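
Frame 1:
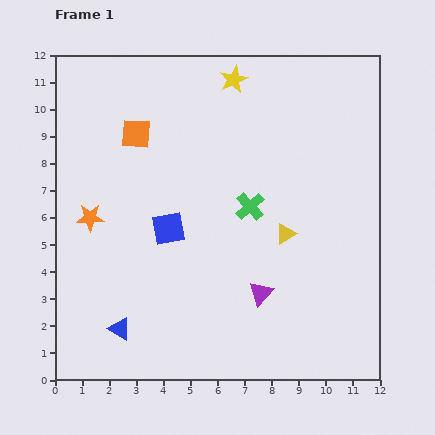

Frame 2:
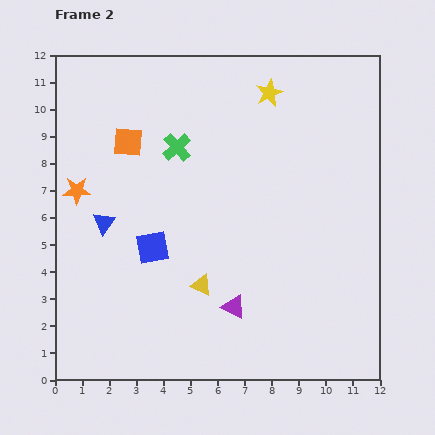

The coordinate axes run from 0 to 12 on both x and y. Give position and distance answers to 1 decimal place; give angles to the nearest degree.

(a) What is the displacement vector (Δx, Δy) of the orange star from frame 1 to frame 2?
(-0.5, 1.0)

The orange star was at (1.3, 6.0) in frame 1 and (0.8, 7.0) in frame 2.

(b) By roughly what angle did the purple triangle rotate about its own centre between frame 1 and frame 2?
44° counter-clockwise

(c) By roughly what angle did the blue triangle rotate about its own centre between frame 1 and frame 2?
36° clockwise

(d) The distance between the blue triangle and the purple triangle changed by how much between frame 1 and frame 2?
+0.3

Distance in frame 1: 5.4. Distance in frame 2: 5.7.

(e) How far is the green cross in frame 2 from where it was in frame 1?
3.5

The green cross moved from (7.2, 6.4) to (4.5, 8.6), a distance of √(2.7² + 2.2²) ≈ 3.5.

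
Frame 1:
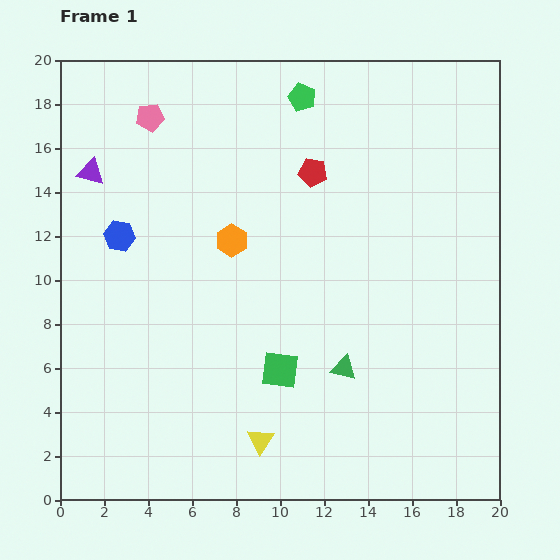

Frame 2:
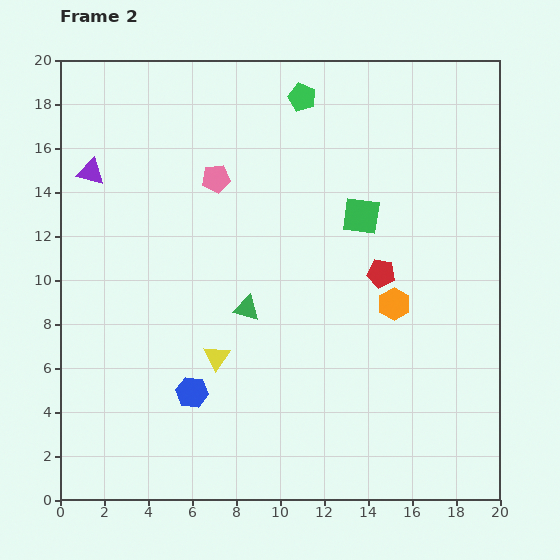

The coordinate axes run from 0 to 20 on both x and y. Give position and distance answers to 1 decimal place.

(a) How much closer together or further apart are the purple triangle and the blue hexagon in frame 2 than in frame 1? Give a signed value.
+7.8

Distance in frame 1: 3.2. Distance in frame 2: 11.0.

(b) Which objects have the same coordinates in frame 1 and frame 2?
the purple triangle, the green pentagon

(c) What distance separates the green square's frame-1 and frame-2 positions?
7.9

The green square moved from (10.0, 5.9) to (13.7, 12.9), a distance of √(3.7² + 7.0²) ≈ 7.9.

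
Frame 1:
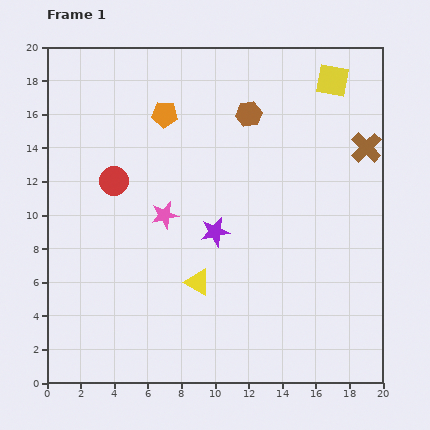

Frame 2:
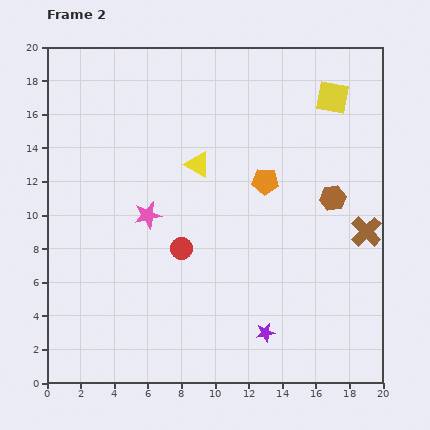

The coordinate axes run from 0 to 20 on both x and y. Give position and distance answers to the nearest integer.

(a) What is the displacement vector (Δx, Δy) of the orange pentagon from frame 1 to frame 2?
(6, -4)

The orange pentagon was at (7, 16) in frame 1 and (13, 12) in frame 2.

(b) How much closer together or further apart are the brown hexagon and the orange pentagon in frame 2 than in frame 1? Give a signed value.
-1

Distance in frame 1: 5. Distance in frame 2: 4.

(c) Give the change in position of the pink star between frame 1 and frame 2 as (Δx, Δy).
(-1, 0)

The pink star was at (7, 10) in frame 1 and (6, 10) in frame 2.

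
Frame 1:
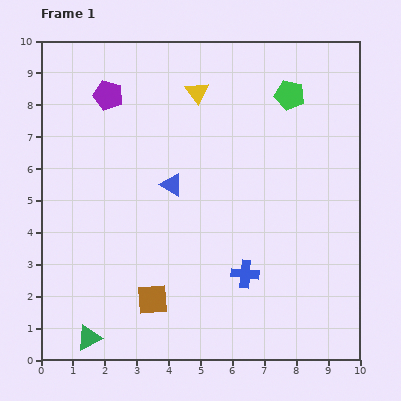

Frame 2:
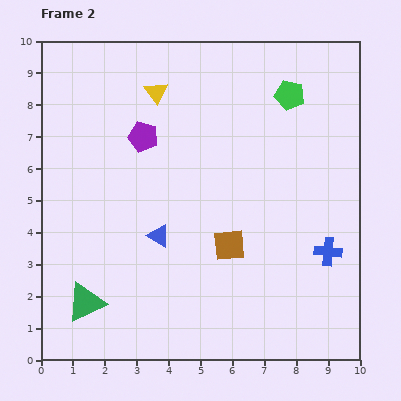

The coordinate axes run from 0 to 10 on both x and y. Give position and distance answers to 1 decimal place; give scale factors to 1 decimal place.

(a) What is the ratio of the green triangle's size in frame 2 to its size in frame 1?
1.5×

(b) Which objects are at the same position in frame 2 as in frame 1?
the green pentagon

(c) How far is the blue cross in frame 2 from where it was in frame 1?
2.7

The blue cross moved from (6.4, 2.7) to (9.0, 3.4), a distance of √(2.6² + 0.7²) ≈ 2.7.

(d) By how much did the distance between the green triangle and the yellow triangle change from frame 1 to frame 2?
-1.4

Distance in frame 1: 8.4. Distance in frame 2: 7.0.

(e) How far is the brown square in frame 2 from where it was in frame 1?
2.9

The brown square moved from (3.5, 1.9) to (5.9, 3.6), a distance of √(2.4² + 1.7²) ≈ 2.9.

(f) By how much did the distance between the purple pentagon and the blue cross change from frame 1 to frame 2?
-0.3

Distance in frame 1: 7.1. Distance in frame 2: 6.8.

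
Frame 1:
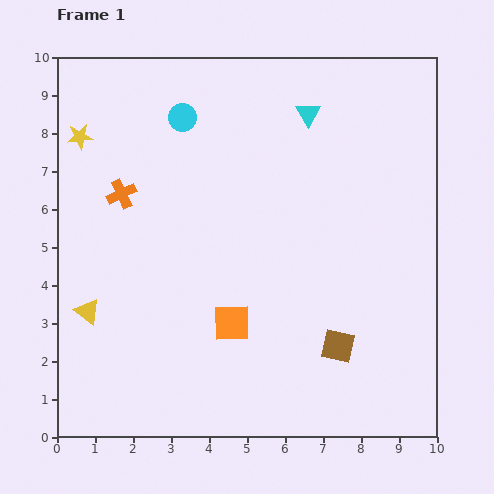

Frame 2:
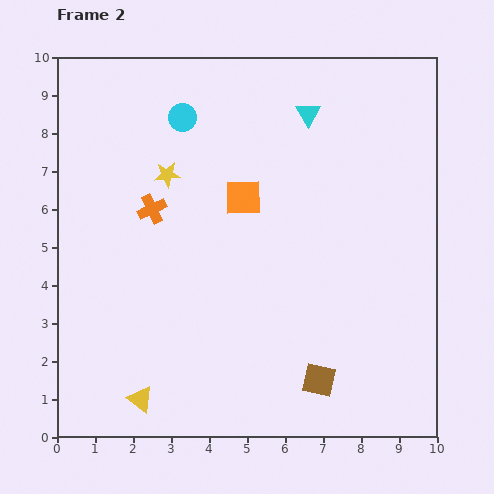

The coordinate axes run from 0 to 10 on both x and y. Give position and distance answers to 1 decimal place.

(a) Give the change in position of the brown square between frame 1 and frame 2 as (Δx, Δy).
(-0.5, -0.9)

The brown square was at (7.4, 2.4) in frame 1 and (6.9, 1.5) in frame 2.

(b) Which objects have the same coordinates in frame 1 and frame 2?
the cyan circle, the cyan triangle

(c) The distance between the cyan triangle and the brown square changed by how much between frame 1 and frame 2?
+0.8

Distance in frame 1: 6.2. Distance in frame 2: 7.0.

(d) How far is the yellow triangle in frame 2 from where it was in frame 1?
2.7

The yellow triangle moved from (0.8, 3.3) to (2.2, 1.0), a distance of √(1.4² + 2.3²) ≈ 2.7.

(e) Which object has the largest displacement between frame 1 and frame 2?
the orange square

(moved 3.3; next 2.7)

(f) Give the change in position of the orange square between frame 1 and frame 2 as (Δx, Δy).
(0.3, 3.3)

The orange square was at (4.6, 3.0) in frame 1 and (4.9, 6.3) in frame 2.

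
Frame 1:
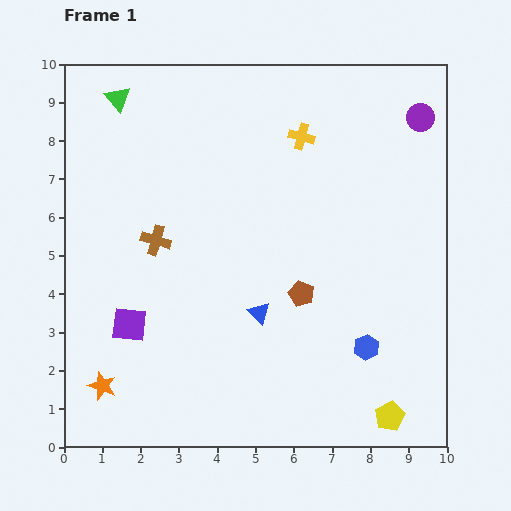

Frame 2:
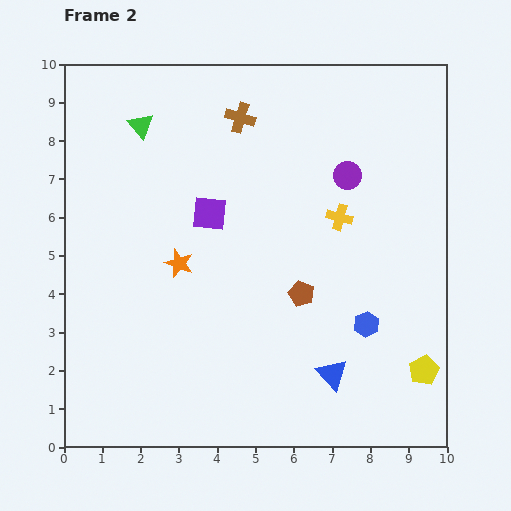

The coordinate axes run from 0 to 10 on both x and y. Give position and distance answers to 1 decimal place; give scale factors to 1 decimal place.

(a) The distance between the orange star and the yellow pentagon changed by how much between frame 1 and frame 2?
-0.5

Distance in frame 1: 7.5. Distance in frame 2: 7.0.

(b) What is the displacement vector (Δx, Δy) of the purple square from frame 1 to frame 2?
(2.1, 2.9)

The purple square was at (1.7, 3.2) in frame 1 and (3.8, 6.1) in frame 2.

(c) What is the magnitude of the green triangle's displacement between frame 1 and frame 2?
0.9

The green triangle moved from (1.4, 9.1) to (2.0, 8.4), a distance of √(0.6² + 0.7²) ≈ 0.9.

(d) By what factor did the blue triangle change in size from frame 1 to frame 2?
1.4×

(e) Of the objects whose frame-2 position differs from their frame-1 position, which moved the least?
the blue hexagon

(moved 0.6)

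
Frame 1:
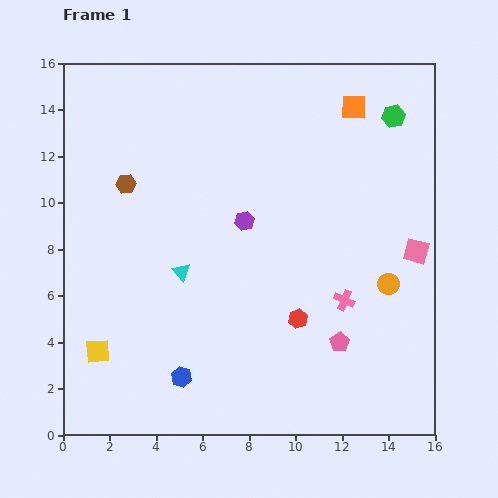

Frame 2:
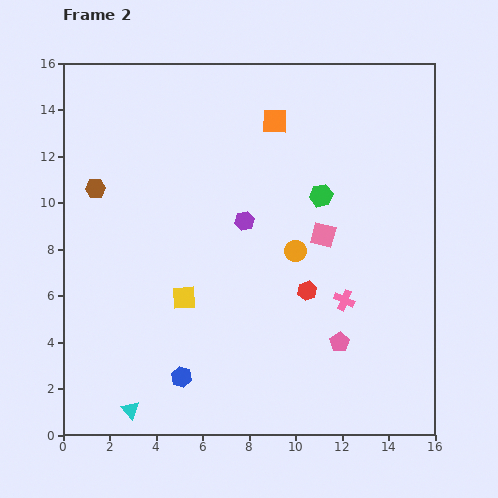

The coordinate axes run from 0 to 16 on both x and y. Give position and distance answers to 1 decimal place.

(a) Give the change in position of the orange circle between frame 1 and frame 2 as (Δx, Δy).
(-4.0, 1.4)

The orange circle was at (14.0, 6.5) in frame 1 and (10.0, 7.9) in frame 2.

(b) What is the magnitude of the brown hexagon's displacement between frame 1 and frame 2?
1.3

The brown hexagon moved from (2.7, 10.8) to (1.4, 10.6), a distance of √(1.3² + 0.2²) ≈ 1.3.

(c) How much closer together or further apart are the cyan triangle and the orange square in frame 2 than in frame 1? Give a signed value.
+3.6

Distance in frame 1: 10.3. Distance in frame 2: 13.9.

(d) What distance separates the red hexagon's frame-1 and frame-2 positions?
1.3

The red hexagon moved from (10.1, 5.0) to (10.5, 6.2), a distance of √(0.4² + 1.2²) ≈ 1.3.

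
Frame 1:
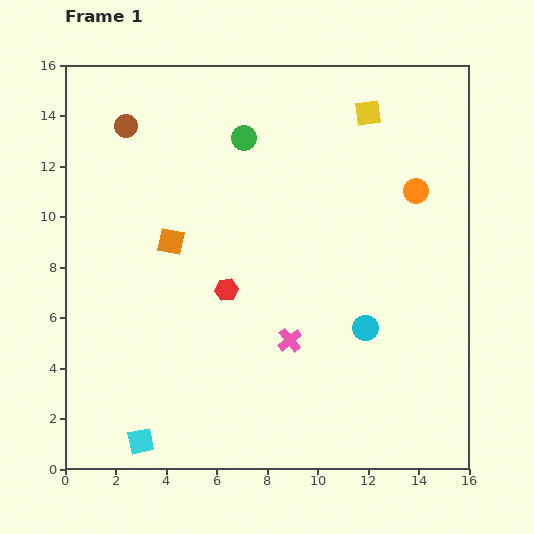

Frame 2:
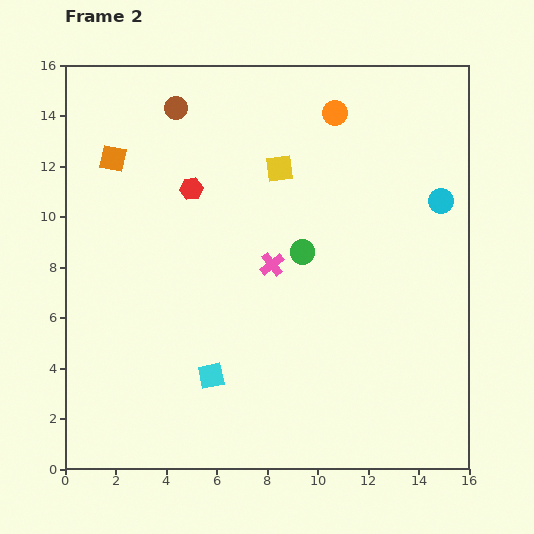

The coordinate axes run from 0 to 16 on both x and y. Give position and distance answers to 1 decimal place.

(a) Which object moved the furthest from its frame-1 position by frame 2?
the cyan circle

(moved 5.8; next 5.1)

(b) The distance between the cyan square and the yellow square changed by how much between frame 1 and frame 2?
-7.2

Distance in frame 1: 15.8. Distance in frame 2: 8.6.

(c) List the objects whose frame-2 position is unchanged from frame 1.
none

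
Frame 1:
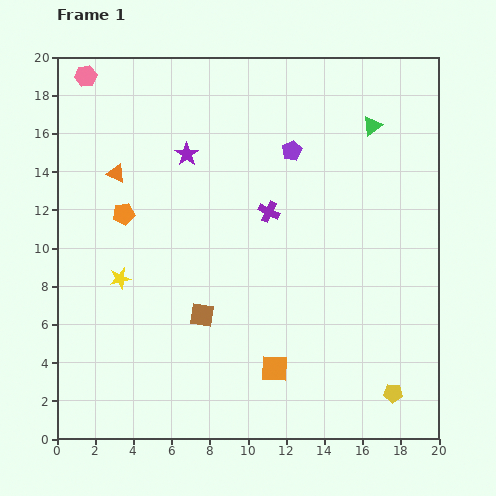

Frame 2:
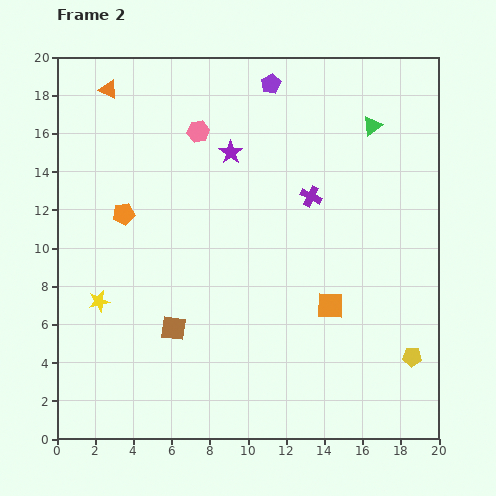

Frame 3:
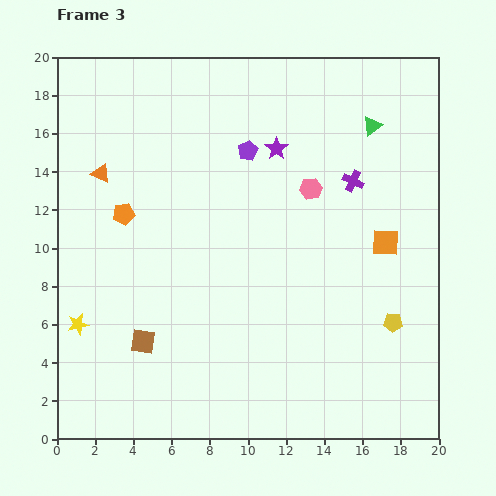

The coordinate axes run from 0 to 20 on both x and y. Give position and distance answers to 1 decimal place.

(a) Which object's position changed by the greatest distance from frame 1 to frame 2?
the pink hexagon

(moved 6.6; next 4.4)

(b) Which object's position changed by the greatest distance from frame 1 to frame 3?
the pink hexagon

(moved 13.2; next 8.8)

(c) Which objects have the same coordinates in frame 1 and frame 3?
the green triangle, the orange pentagon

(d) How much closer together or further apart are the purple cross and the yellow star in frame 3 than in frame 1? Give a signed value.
+7.7

Distance in frame 1: 8.5. Distance in frame 3: 16.2.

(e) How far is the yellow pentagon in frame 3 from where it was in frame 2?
2.1

The yellow pentagon moved from (18.6, 4.3) to (17.6, 6.1), a distance of √(1.0² + 1.8²) ≈ 2.1.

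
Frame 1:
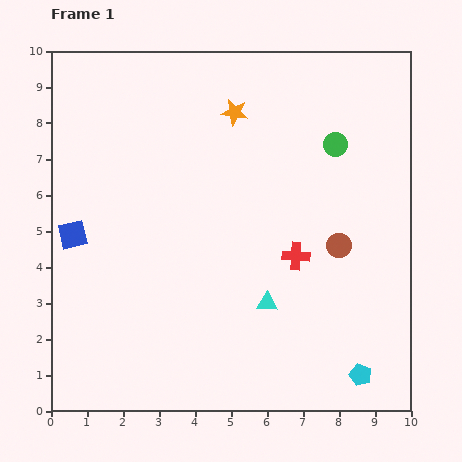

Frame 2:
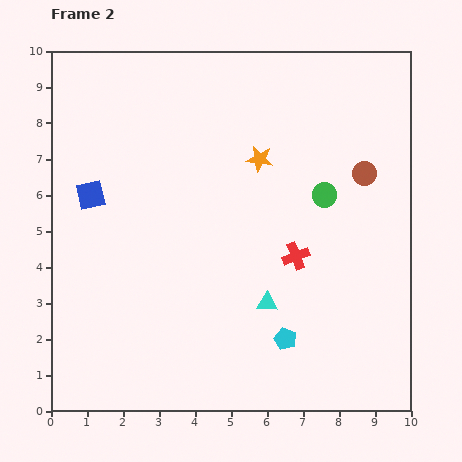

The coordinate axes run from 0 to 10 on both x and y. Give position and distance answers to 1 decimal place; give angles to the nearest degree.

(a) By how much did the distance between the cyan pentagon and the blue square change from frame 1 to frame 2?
-2.2

Distance in frame 1: 8.9. Distance in frame 2: 6.7.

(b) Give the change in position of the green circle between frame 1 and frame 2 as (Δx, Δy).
(-0.3, -1.4)

The green circle was at (7.9, 7.4) in frame 1 and (7.6, 6.0) in frame 2.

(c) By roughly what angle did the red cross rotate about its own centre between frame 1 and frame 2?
25° counter-clockwise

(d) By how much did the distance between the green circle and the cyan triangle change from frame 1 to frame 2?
-1.4

Distance in frame 1: 4.8. Distance in frame 2: 3.4.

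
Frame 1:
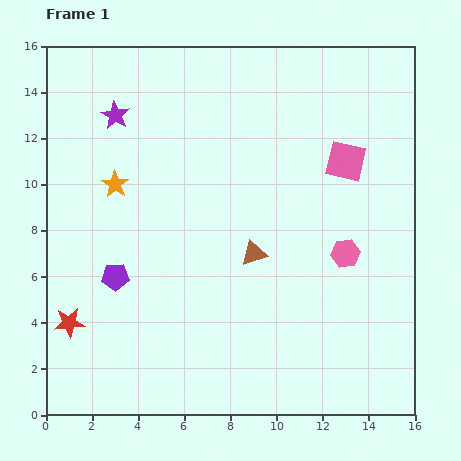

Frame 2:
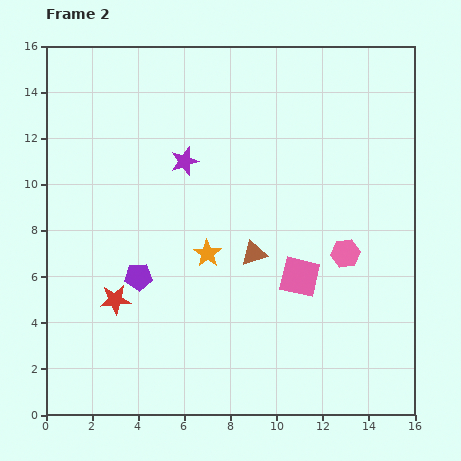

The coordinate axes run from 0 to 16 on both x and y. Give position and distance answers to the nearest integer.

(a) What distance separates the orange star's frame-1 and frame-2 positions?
5

The orange star moved from (3, 10) to (7, 7), a distance of √(4² + 3²) ≈ 5.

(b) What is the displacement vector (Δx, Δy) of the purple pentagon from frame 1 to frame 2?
(1, 0)

The purple pentagon was at (3, 6) in frame 1 and (4, 6) in frame 2.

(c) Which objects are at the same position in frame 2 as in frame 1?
the pink hexagon, the brown triangle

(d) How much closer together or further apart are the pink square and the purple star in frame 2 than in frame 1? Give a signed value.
-3

Distance in frame 1: 10. Distance in frame 2: 7.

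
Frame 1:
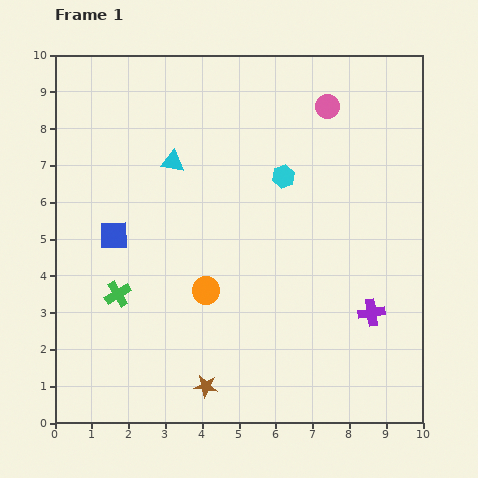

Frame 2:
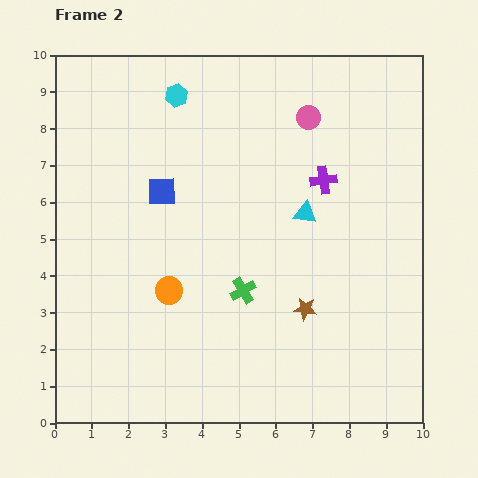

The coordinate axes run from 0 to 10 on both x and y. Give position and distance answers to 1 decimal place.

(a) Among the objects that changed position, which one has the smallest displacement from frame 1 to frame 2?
the pink circle

(moved 0.6)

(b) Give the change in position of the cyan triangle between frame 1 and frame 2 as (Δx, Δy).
(3.6, -1.4)

The cyan triangle was at (3.2, 7.1) in frame 1 and (6.8, 5.7) in frame 2.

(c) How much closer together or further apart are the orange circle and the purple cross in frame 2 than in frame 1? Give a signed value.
+0.7

Distance in frame 1: 4.5. Distance in frame 2: 5.2.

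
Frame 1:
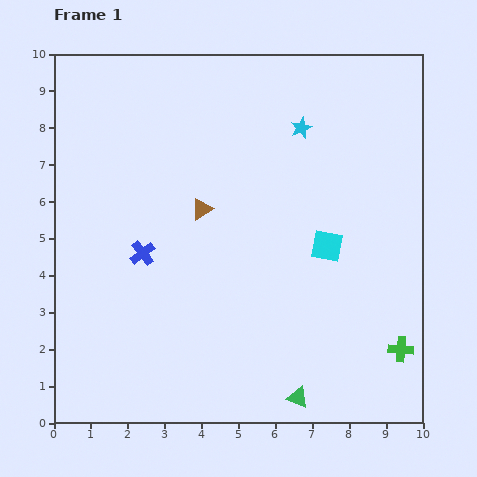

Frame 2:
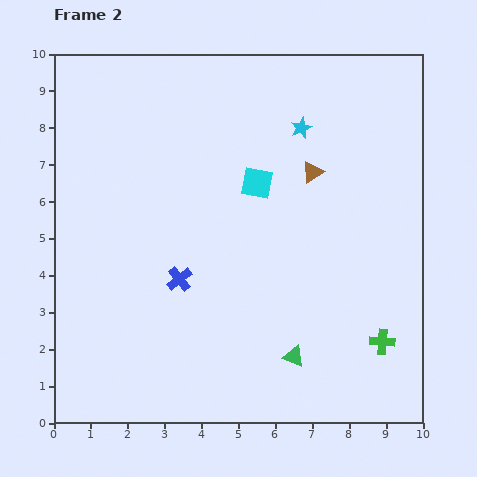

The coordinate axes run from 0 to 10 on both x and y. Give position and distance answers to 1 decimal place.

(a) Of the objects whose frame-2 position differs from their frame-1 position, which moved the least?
the green cross

(moved 0.5)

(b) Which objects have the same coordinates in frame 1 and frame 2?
the cyan star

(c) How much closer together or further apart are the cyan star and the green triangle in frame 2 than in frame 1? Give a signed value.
-1.1

Distance in frame 1: 7.3. Distance in frame 2: 6.2.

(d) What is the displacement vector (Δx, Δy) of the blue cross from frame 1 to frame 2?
(1.0, -0.7)

The blue cross was at (2.4, 4.6) in frame 1 and (3.4, 3.9) in frame 2.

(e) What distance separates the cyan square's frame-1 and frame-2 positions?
2.5

The cyan square moved from (7.4, 4.8) to (5.5, 6.5), a distance of √(1.9² + 1.7²) ≈ 2.5.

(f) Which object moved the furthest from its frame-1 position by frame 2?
the brown triangle

(moved 3.2; next 2.5)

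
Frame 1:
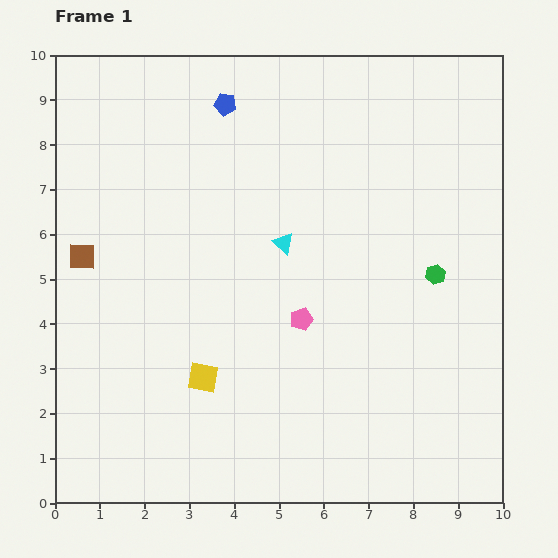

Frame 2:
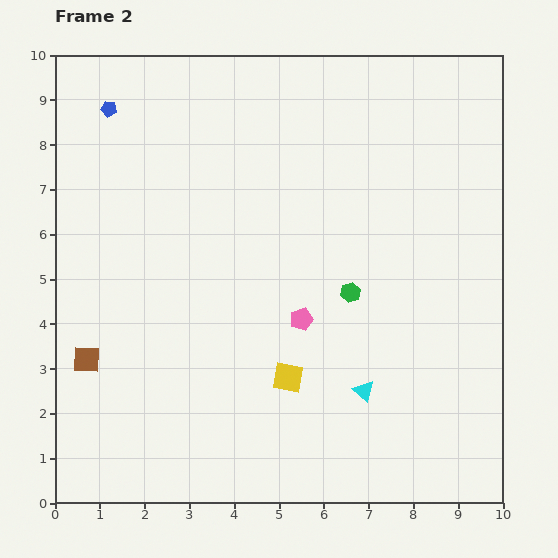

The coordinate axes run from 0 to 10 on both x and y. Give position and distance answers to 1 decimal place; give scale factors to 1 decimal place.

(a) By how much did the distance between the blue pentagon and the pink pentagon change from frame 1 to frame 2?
+1.3

Distance in frame 1: 5.1. Distance in frame 2: 6.4.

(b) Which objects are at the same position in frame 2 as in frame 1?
the pink pentagon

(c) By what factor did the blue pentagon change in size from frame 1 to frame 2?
0.7×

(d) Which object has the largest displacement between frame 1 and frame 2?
the cyan triangle

(moved 3.8; next 2.6)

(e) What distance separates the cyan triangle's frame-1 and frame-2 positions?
3.8

The cyan triangle moved from (5.1, 5.8) to (6.9, 2.5), a distance of √(1.8² + 3.3²) ≈ 3.8.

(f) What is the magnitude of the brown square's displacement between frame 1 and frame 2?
2.3

The brown square moved from (0.6, 5.5) to (0.7, 3.2), a distance of √(0.1² + 2.3²) ≈ 2.3.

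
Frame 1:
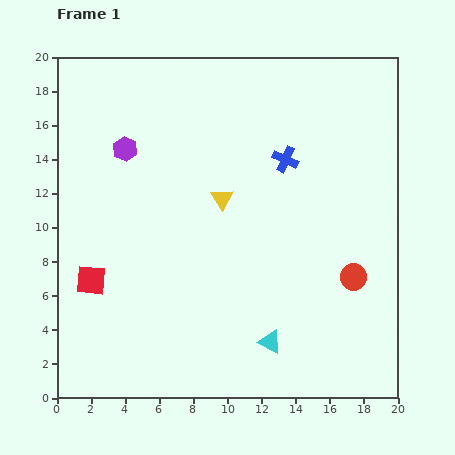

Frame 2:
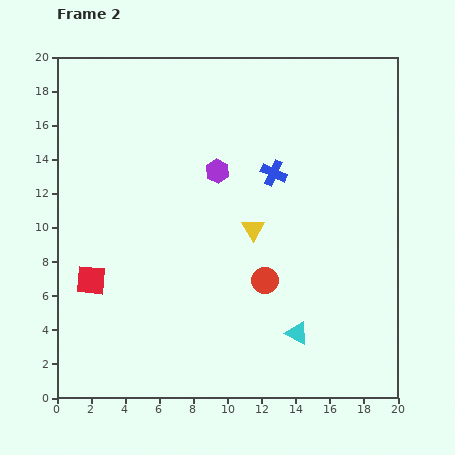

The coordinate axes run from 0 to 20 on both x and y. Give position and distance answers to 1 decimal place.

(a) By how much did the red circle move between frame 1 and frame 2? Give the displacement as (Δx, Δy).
(-5.2, -0.2)

The red circle was at (17.4, 7.1) in frame 1 and (12.2, 6.9) in frame 2.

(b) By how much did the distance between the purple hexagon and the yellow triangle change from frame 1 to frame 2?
-2.4

Distance in frame 1: 6.4. Distance in frame 2: 4.0.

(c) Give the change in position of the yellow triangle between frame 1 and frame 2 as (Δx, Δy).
(1.8, -1.8)

The yellow triangle was at (9.7, 11.7) in frame 1 and (11.5, 9.9) in frame 2.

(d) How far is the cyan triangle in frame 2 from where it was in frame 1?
1.7

The cyan triangle moved from (12.5, 3.3) to (14.1, 3.8), a distance of √(1.6² + 0.5²) ≈ 1.7.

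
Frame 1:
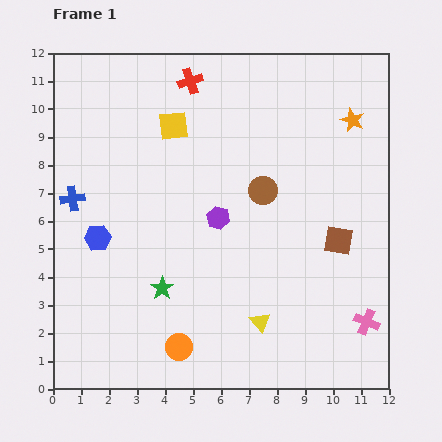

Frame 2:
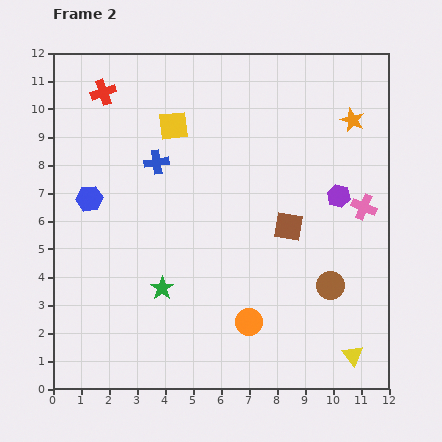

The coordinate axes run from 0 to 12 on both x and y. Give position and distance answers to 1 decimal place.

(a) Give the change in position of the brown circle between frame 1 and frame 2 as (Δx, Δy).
(2.4, -3.4)

The brown circle was at (7.5, 7.1) in frame 1 and (9.9, 3.7) in frame 2.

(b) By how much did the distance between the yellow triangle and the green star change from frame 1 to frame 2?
+3.5

Distance in frame 1: 3.7. Distance in frame 2: 7.2.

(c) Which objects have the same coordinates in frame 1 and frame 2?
the green star, the orange star, the yellow square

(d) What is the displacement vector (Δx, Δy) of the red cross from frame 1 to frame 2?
(-3.1, -0.4)

The red cross was at (4.9, 11.0) in frame 1 and (1.8, 10.6) in frame 2.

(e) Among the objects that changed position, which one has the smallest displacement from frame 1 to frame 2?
the blue hexagon

(moved 1.4)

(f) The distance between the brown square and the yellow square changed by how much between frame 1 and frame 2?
-1.7

Distance in frame 1: 7.2. Distance in frame 2: 5.5.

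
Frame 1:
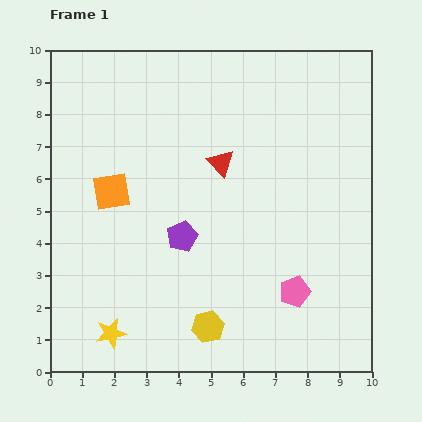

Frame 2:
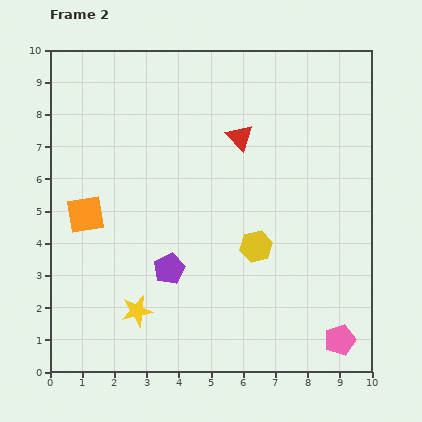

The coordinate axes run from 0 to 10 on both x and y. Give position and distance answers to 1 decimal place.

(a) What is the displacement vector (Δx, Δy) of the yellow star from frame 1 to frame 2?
(0.8, 0.7)

The yellow star was at (1.9, 1.2) in frame 1 and (2.7, 1.9) in frame 2.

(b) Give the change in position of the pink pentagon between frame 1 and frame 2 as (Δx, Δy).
(1.4, -1.5)

The pink pentagon was at (7.6, 2.5) in frame 1 and (9.0, 1.0) in frame 2.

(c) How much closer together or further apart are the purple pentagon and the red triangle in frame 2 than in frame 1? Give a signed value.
+2.1

Distance in frame 1: 2.6. Distance in frame 2: 4.7.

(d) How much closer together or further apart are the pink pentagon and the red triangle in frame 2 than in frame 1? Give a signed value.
+2.4

Distance in frame 1: 4.6. Distance in frame 2: 7.0.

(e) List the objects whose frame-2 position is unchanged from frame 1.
none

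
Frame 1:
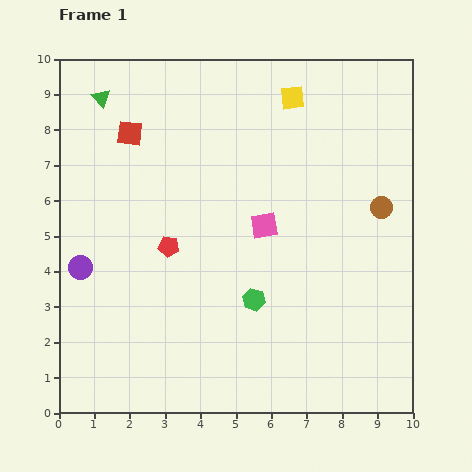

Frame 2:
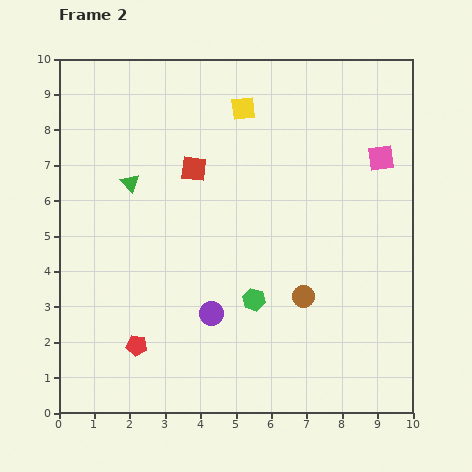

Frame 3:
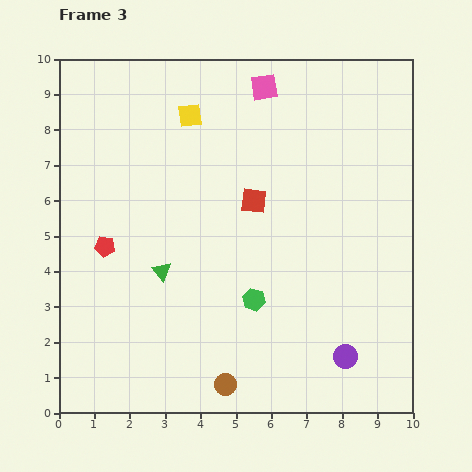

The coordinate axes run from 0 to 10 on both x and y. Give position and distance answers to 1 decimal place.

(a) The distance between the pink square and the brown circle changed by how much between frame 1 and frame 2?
+1.2

Distance in frame 1: 3.3. Distance in frame 2: 4.5.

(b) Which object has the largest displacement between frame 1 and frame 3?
the purple circle

(moved 7.9; next 6.7)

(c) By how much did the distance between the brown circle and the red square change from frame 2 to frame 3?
+0.5

Distance in frame 2: 4.8. Distance in frame 3: 5.3.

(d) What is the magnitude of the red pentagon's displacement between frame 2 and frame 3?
2.9

The red pentagon moved from (2.2, 1.9) to (1.3, 4.7), a distance of √(0.9² + 2.8²) ≈ 2.9.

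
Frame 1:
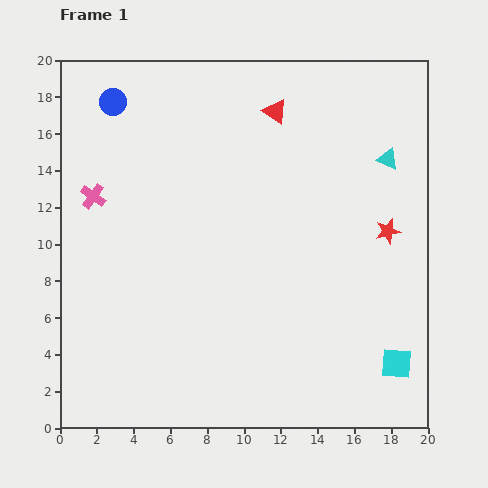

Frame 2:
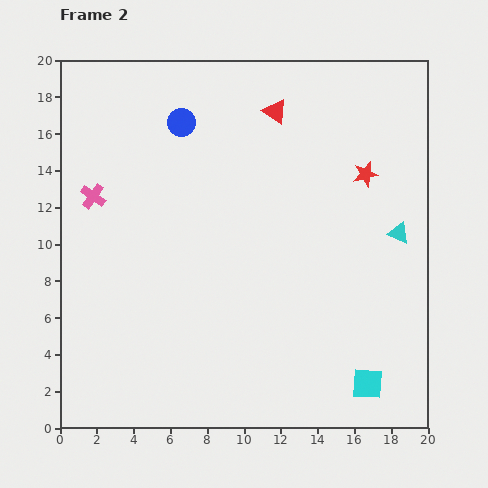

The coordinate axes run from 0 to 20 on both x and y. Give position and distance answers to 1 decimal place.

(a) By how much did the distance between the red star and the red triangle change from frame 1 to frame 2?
-2.9

Distance in frame 1: 8.9. Distance in frame 2: 6.0.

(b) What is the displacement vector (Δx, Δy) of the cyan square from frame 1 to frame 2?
(-1.6, -1.1)

The cyan square was at (18.3, 3.5) in frame 1 and (16.7, 2.4) in frame 2.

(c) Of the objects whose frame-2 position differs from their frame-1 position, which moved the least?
the cyan square

(moved 1.9)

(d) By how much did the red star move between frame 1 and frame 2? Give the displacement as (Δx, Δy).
(-1.2, 3.1)

The red star was at (17.8, 10.7) in frame 1 and (16.6, 13.8) in frame 2.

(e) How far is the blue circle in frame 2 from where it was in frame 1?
3.9

The blue circle moved from (2.9, 17.7) to (6.6, 16.6), a distance of √(3.7² + 1.1²) ≈ 3.9.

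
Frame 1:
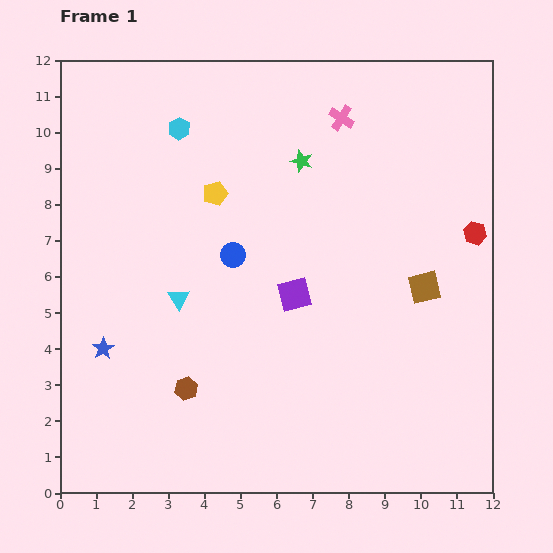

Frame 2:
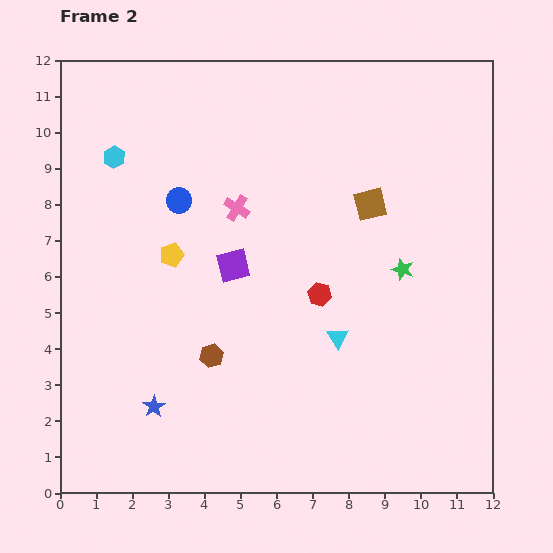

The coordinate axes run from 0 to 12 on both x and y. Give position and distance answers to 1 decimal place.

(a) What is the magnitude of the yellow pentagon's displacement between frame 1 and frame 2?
2.1

The yellow pentagon moved from (4.3, 8.3) to (3.1, 6.6), a distance of √(1.2² + 1.7²) ≈ 2.1.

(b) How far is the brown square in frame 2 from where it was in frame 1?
2.7

The brown square moved from (10.1, 5.7) to (8.6, 8.0), a distance of √(1.5² + 2.3²) ≈ 2.7.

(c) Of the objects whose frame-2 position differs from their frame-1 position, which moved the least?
the brown hexagon

(moved 1.1)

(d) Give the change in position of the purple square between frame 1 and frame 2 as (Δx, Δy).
(-1.7, 0.8)

The purple square was at (6.5, 5.5) in frame 1 and (4.8, 6.3) in frame 2.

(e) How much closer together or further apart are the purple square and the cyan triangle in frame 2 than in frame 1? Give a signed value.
+0.3

Distance in frame 1: 3.2. Distance in frame 2: 3.5.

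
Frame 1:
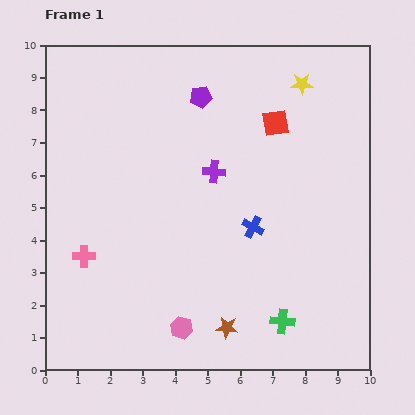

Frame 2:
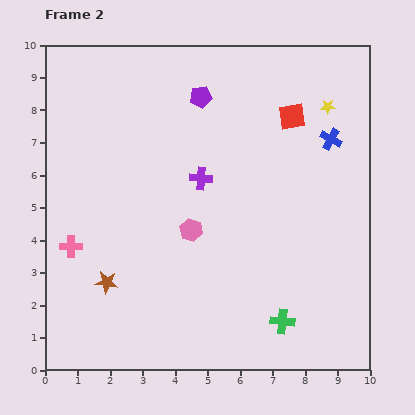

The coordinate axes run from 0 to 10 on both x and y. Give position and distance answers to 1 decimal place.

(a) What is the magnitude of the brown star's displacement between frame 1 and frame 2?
4.0

The brown star moved from (5.6, 1.3) to (1.9, 2.7), a distance of √(3.7² + 1.4²) ≈ 4.0.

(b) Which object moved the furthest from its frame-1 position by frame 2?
the brown star

(moved 4.0; next 3.6)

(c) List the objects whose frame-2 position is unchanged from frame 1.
the purple pentagon, the green cross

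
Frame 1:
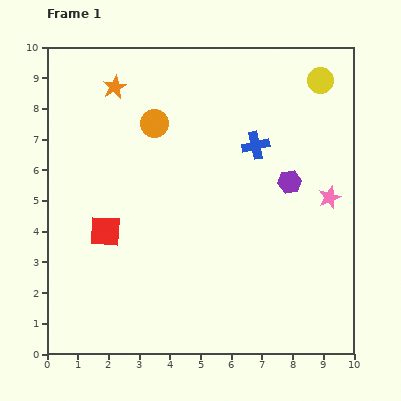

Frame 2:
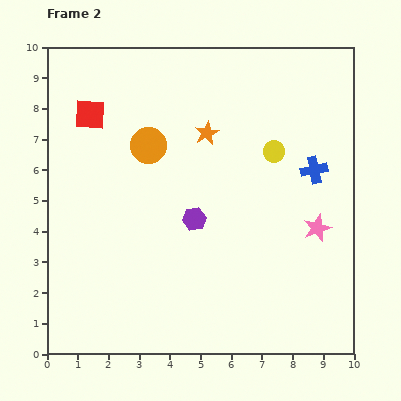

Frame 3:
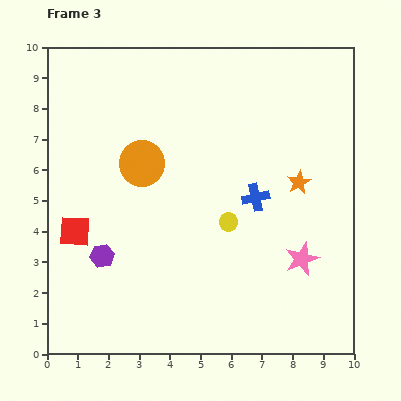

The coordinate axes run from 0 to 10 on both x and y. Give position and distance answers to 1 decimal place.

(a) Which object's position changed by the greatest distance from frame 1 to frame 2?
the red square

(moved 3.8; next 3.4)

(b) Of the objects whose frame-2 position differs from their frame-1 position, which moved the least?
the orange circle

(moved 0.7)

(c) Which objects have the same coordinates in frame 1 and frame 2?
none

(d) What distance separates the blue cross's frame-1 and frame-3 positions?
1.7

The blue cross moved from (6.8, 6.8) to (6.8, 5.1), a distance of √(0.0² + 1.7²) ≈ 1.7.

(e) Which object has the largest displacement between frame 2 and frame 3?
the red square

(moved 3.8; next 3.4)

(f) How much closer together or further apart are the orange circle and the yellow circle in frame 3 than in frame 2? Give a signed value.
-0.7

Distance in frame 2: 4.1. Distance in frame 3: 3.4.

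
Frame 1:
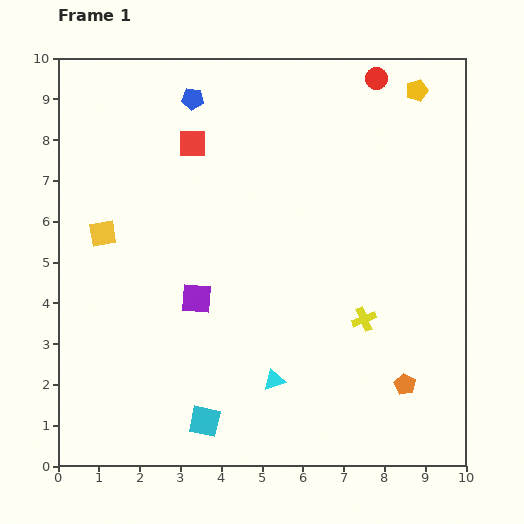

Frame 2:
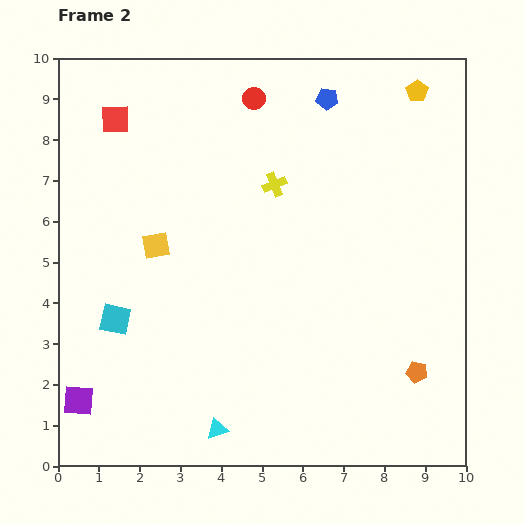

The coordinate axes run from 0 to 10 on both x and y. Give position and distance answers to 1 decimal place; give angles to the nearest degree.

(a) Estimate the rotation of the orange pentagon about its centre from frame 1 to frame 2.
17° counter-clockwise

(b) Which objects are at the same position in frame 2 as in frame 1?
the yellow pentagon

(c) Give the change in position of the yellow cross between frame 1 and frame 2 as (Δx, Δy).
(-2.2, 3.3)

The yellow cross was at (7.5, 3.6) in frame 1 and (5.3, 6.9) in frame 2.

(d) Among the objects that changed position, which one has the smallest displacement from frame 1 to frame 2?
the orange pentagon

(moved 0.4)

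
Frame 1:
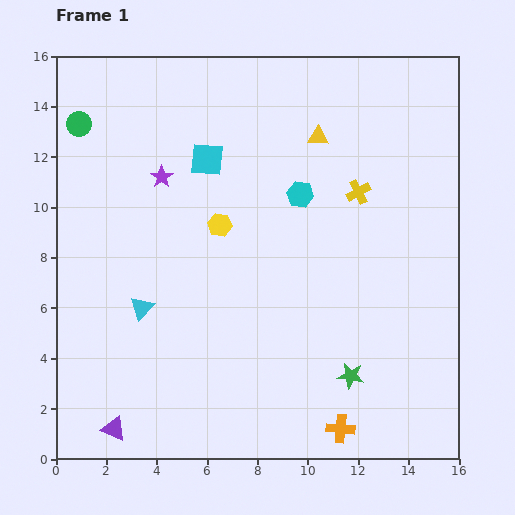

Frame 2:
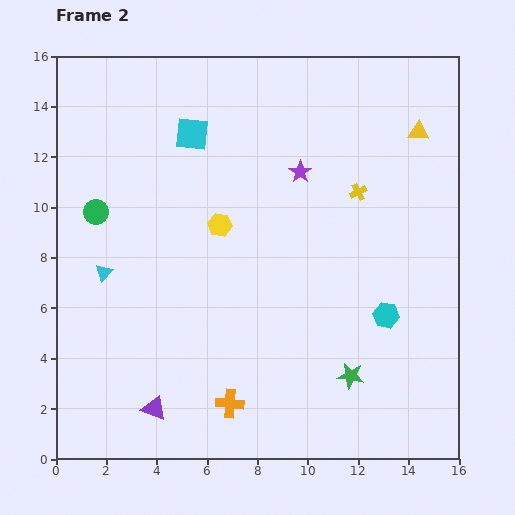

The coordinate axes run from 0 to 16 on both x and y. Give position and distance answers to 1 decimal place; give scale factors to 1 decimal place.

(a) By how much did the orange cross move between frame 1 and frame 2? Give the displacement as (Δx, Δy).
(-4.4, 1.0)

The orange cross was at (11.3, 1.2) in frame 1 and (6.9, 2.2) in frame 2.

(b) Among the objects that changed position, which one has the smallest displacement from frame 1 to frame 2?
the cyan square

(moved 1.2)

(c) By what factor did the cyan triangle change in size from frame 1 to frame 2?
0.8×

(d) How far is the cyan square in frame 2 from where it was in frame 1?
1.2

The cyan square moved from (6.0, 11.9) to (5.4, 12.9), a distance of √(0.6² + 1.0²) ≈ 1.2.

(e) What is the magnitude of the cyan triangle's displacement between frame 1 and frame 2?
2.1

The cyan triangle moved from (3.4, 6.0) to (1.9, 7.4), a distance of √(1.5² + 1.4²) ≈ 2.1.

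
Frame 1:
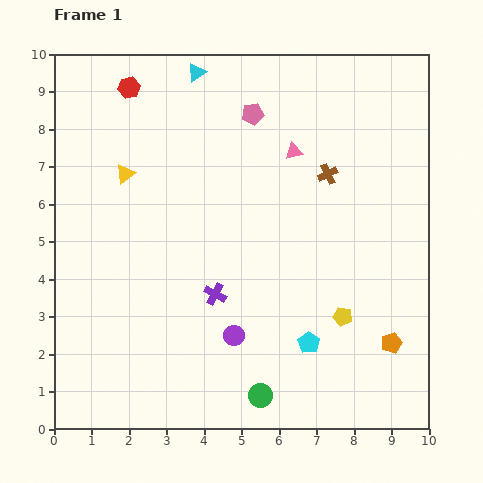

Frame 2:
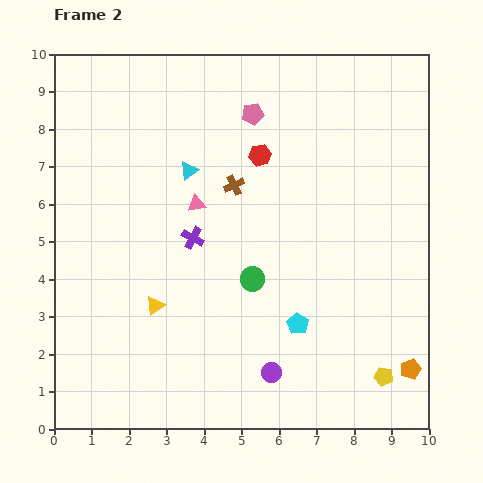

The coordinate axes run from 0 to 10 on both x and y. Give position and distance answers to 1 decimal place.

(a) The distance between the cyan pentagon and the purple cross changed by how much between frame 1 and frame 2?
+0.8

Distance in frame 1: 2.8. Distance in frame 2: 3.6.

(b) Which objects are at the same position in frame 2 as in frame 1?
the pink pentagon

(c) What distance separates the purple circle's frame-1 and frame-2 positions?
1.4

The purple circle moved from (4.8, 2.5) to (5.8, 1.5), a distance of √(1.0² + 1.0²) ≈ 1.4.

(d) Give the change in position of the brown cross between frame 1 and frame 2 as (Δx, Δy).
(-2.5, -0.3)

The brown cross was at (7.3, 6.8) in frame 1 and (4.8, 6.5) in frame 2.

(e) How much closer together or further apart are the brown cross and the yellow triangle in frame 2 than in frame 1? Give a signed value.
-1.6

Distance in frame 1: 5.4. Distance in frame 2: 3.8.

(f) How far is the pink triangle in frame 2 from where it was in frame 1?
3.0

The pink triangle moved from (6.4, 7.4) to (3.8, 6.0), a distance of √(2.6² + 1.4²) ≈ 3.0.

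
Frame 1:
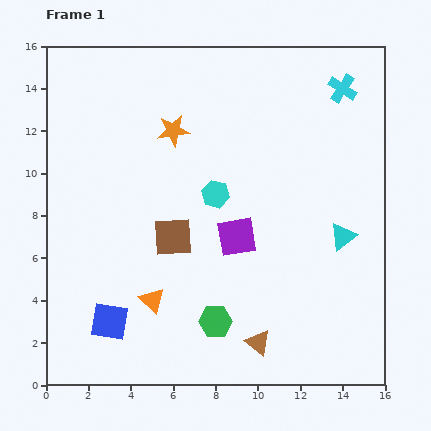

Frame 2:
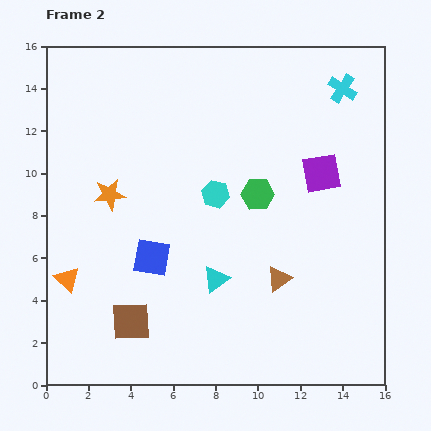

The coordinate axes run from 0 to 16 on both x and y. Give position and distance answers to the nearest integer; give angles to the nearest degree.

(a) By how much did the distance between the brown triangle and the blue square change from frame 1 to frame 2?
-1

Distance in frame 1: 7. Distance in frame 2: 6.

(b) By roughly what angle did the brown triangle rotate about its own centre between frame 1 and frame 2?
46° clockwise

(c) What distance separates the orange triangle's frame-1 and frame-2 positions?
4

The orange triangle moved from (5, 4) to (1, 5), a distance of √(4² + 1²) ≈ 4.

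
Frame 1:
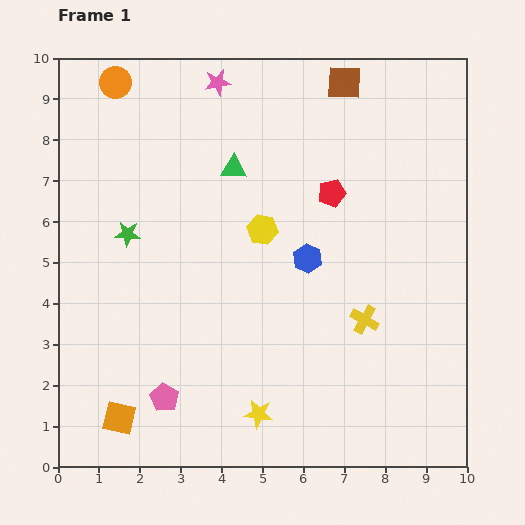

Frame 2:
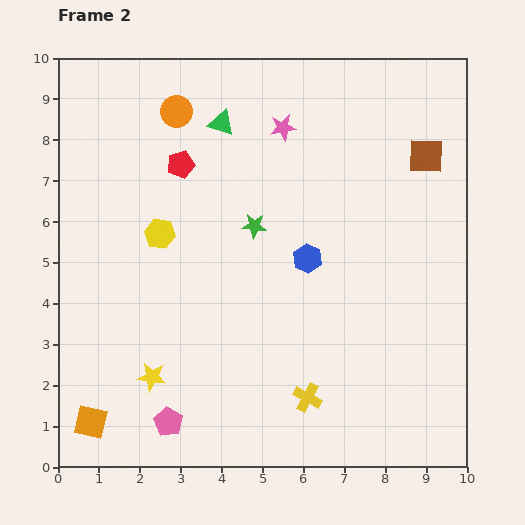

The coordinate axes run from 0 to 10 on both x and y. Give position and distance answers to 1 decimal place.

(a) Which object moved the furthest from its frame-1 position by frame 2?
the red pentagon

(moved 3.8; next 3.1)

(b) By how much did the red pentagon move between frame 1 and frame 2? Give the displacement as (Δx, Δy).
(-3.7, 0.7)

The red pentagon was at (6.7, 6.7) in frame 1 and (3.0, 7.4) in frame 2.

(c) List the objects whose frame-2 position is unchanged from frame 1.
the blue hexagon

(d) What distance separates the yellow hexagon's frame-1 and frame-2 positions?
2.5

The yellow hexagon moved from (5.0, 5.8) to (2.5, 5.7), a distance of √(2.5² + 0.1²) ≈ 2.5.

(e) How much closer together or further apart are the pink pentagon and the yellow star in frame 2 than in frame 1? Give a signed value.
-1.1

Distance in frame 1: 2.3. Distance in frame 2: 1.2.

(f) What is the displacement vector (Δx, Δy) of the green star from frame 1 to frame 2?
(3.1, 0.2)

The green star was at (1.7, 5.7) in frame 1 and (4.8, 5.9) in frame 2.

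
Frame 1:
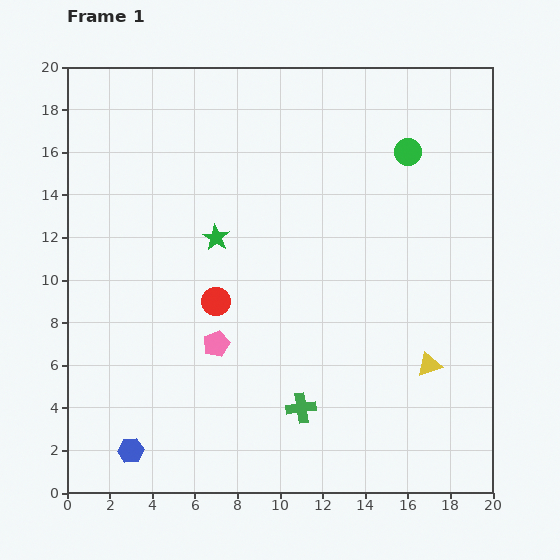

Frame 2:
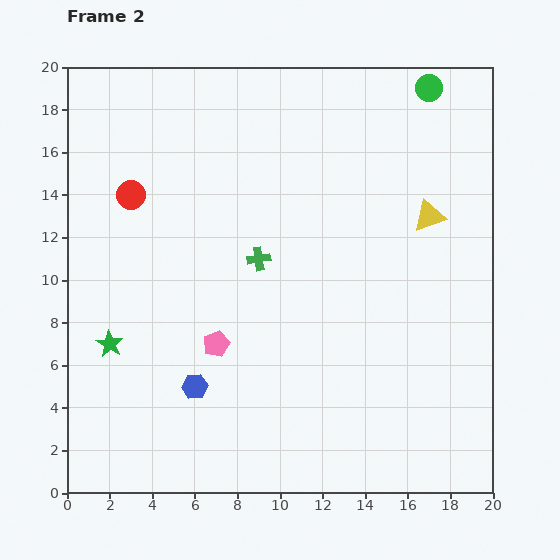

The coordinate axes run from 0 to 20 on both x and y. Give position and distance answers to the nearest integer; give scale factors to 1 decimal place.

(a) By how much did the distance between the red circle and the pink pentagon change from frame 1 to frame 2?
+6

Distance in frame 1: 2. Distance in frame 2: 8.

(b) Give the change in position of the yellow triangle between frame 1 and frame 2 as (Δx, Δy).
(0, 7)

The yellow triangle was at (17, 6) in frame 1 and (17, 13) in frame 2.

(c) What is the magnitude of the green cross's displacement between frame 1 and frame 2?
7

The green cross moved from (11, 4) to (9, 11), a distance of √(2² + 7²) ≈ 7.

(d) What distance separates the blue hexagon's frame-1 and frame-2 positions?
4

The blue hexagon moved from (3, 2) to (6, 5), a distance of √(3² + 3²) ≈ 4.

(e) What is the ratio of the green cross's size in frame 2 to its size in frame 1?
0.8×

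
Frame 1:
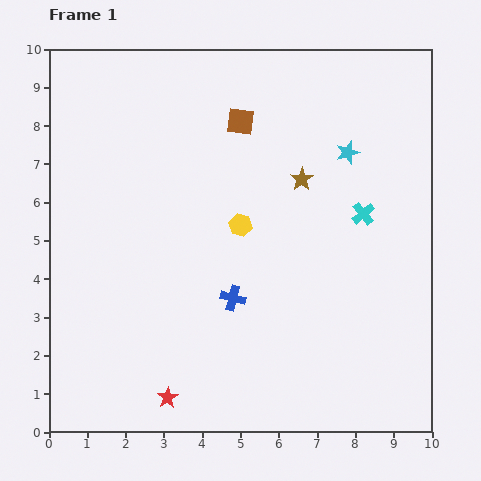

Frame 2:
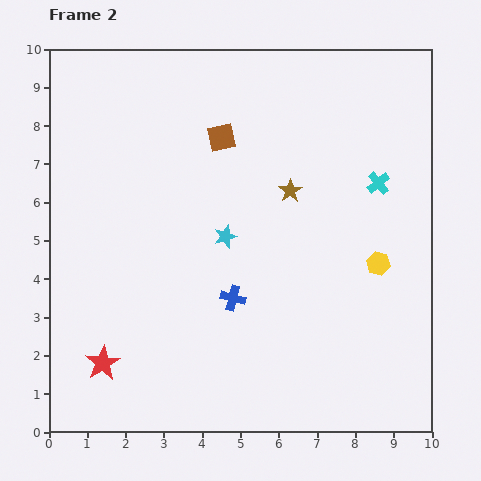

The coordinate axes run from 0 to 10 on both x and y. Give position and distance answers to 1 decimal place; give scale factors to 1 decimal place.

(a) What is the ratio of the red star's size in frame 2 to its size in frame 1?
1.7×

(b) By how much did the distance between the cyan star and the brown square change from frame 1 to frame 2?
-0.3

Distance in frame 1: 2.9. Distance in frame 2: 2.6.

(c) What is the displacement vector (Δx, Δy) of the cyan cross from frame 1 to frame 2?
(0.4, 0.8)

The cyan cross was at (8.2, 5.7) in frame 1 and (8.6, 6.5) in frame 2.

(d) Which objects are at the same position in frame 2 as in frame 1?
the blue cross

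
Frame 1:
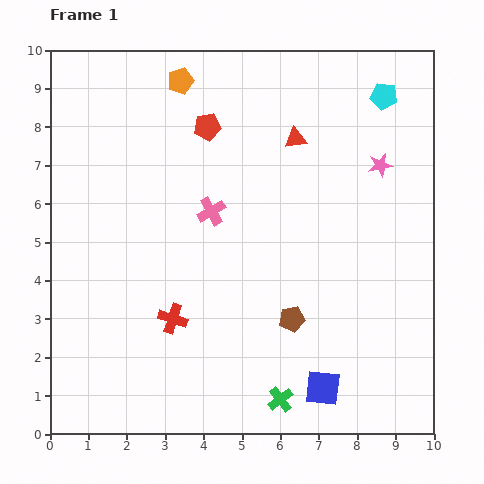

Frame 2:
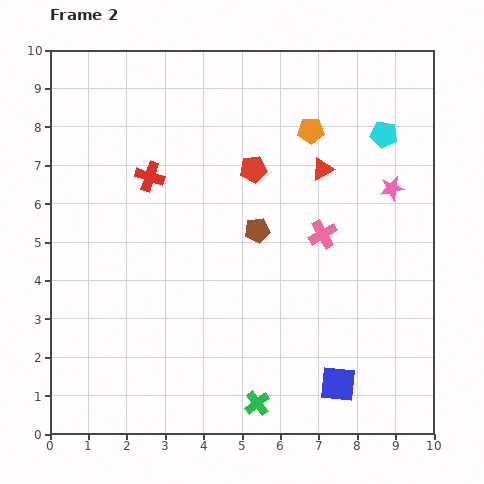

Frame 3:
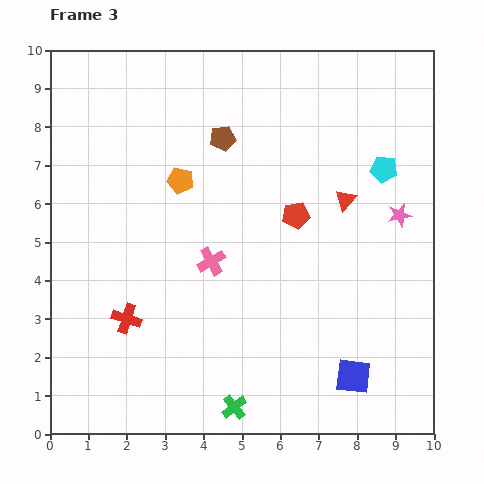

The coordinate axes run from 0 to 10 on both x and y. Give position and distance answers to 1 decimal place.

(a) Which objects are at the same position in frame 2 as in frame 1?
none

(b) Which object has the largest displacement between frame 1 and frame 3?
the brown pentagon

(moved 5.0; next 3.3)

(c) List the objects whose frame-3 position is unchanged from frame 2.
none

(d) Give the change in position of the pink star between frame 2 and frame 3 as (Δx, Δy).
(0.2, -0.7)

The pink star was at (8.9, 6.4) in frame 2 and (9.1, 5.7) in frame 3.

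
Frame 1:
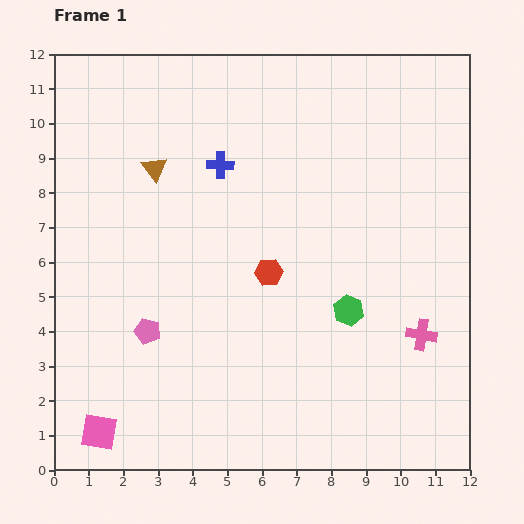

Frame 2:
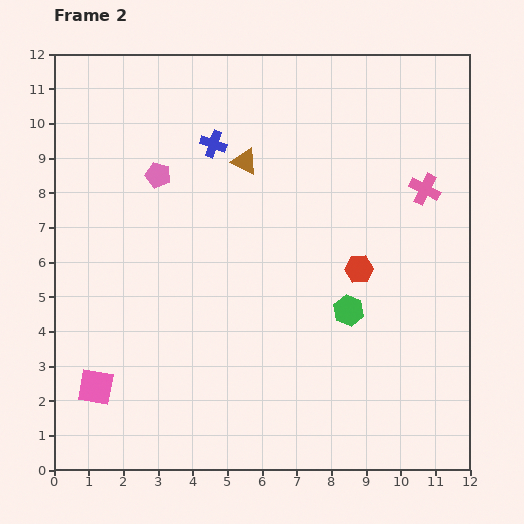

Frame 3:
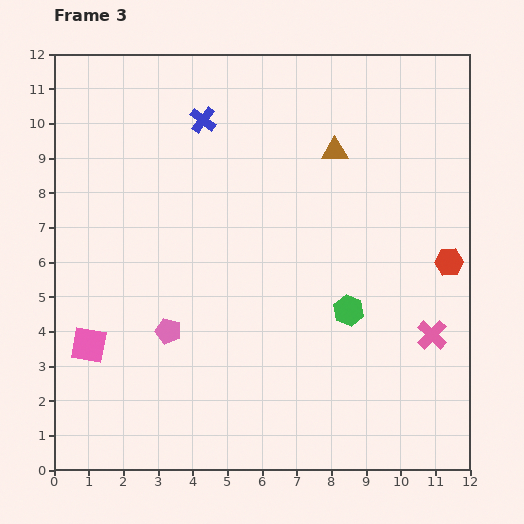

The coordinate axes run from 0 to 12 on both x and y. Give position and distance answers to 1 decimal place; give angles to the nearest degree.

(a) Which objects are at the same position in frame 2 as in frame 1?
the green hexagon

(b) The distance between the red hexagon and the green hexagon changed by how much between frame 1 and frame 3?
+0.7

Distance in frame 1: 2.5. Distance in frame 3: 3.2.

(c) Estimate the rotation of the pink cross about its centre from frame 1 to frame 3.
34° clockwise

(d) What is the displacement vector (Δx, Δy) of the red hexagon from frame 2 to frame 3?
(2.6, 0.2)

The red hexagon was at (8.8, 5.8) in frame 2 and (11.4, 6.0) in frame 3.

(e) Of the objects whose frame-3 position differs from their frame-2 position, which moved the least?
the blue cross

(moved 0.8)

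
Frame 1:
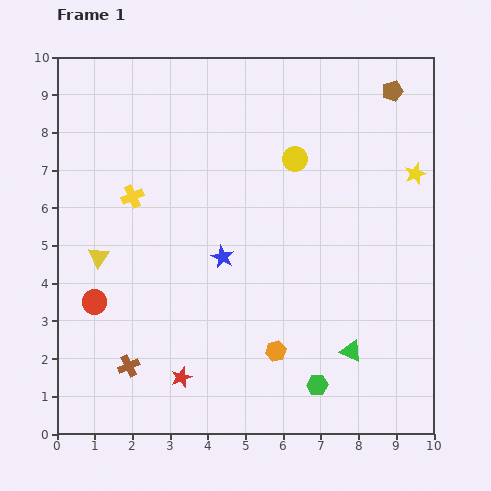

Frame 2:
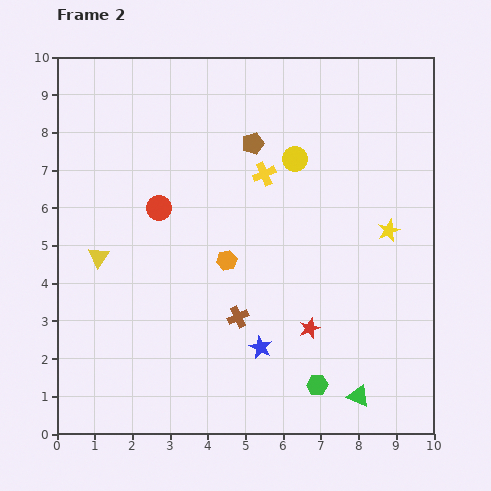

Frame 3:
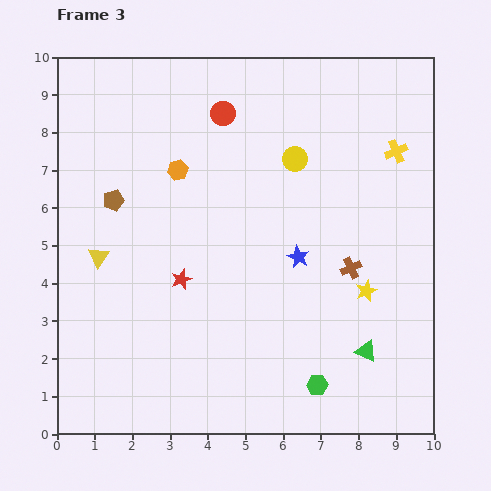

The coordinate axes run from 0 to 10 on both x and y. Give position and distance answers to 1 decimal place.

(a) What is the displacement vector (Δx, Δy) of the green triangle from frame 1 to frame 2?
(0.2, -1.2)

The green triangle was at (7.8, 2.2) in frame 1 and (8.0, 1.0) in frame 2.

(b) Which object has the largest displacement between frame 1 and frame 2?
the brown pentagon

(moved 4.0; next 3.6)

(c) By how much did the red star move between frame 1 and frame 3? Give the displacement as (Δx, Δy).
(0.0, 2.6)

The red star was at (3.3, 1.5) in frame 1 and (3.3, 4.1) in frame 3.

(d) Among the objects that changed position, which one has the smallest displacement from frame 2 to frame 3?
the green triangle

(moved 1.2)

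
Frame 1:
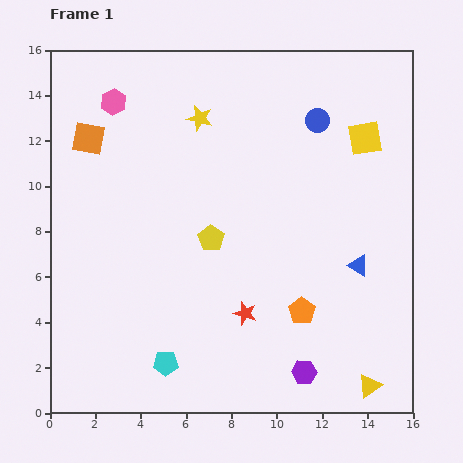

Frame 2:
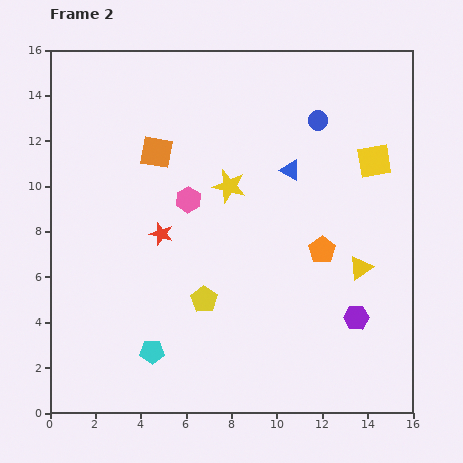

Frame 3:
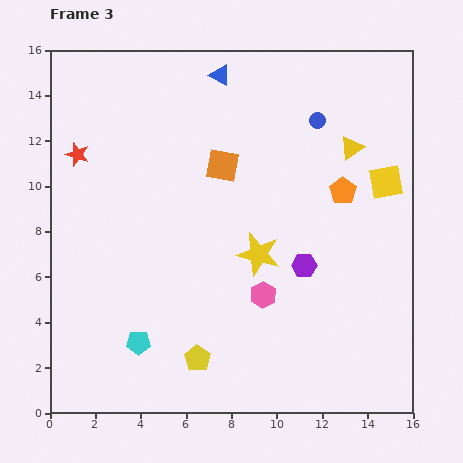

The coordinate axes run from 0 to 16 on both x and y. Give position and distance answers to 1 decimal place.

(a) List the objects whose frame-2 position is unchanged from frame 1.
the blue circle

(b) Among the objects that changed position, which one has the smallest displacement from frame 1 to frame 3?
the cyan pentagon

(moved 1.5)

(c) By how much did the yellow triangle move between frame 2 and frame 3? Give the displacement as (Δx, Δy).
(-0.4, 5.3)

The yellow triangle was at (13.7, 6.4) in frame 2 and (13.3, 11.7) in frame 3.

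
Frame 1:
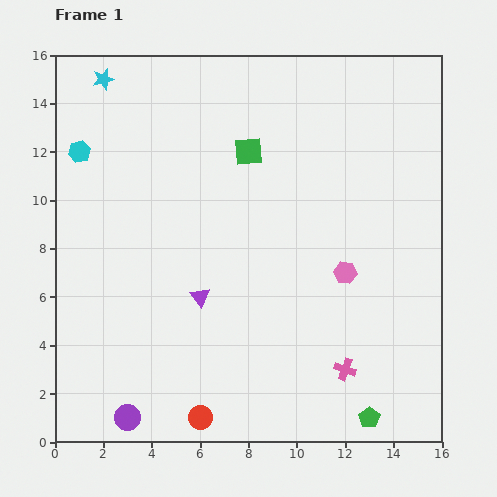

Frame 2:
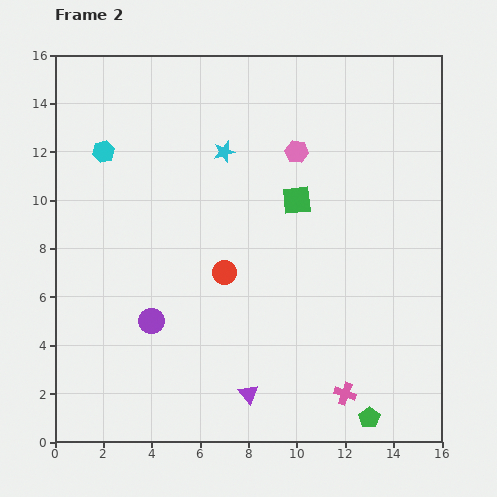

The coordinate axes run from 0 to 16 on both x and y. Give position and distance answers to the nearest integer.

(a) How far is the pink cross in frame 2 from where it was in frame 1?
1

The pink cross moved from (12, 3) to (12, 2), a distance of √(0² + 1²) ≈ 1.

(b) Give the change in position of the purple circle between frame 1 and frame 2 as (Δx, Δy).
(1, 4)

The purple circle was at (3, 1) in frame 1 and (4, 5) in frame 2.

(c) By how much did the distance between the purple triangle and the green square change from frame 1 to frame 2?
+2

Distance in frame 1: 6. Distance in frame 2: 8.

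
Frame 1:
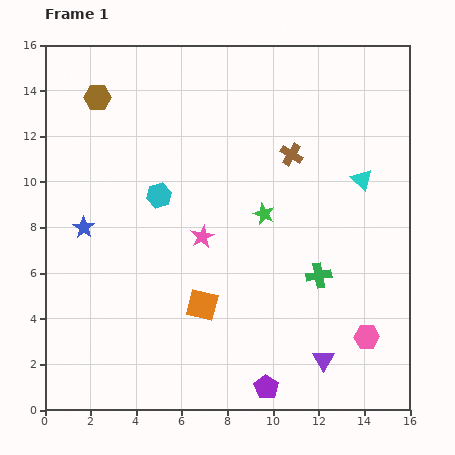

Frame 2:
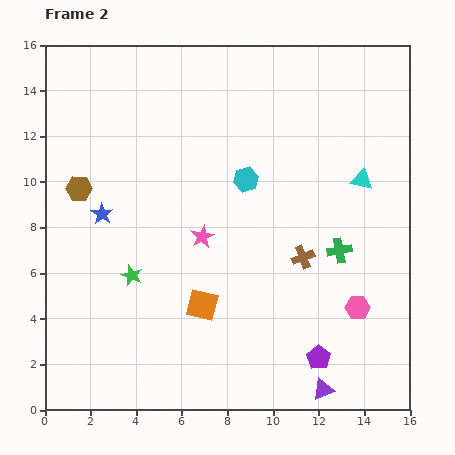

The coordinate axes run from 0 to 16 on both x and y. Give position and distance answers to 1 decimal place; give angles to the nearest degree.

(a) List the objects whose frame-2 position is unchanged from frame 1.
the cyan triangle, the pink star, the orange square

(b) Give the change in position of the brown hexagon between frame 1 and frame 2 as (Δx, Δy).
(-0.8, -4.0)

The brown hexagon was at (2.3, 13.7) in frame 1 and (1.5, 9.7) in frame 2.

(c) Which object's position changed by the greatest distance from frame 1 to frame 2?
the green star

(moved 6.4; next 4.5)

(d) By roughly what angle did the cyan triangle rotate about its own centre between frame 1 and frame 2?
30° counter-clockwise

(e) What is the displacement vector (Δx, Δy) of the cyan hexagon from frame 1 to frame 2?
(3.8, 0.7)

The cyan hexagon was at (5.0, 9.4) in frame 1 and (8.8, 10.1) in frame 2.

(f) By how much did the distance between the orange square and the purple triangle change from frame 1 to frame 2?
+0.7

Distance in frame 1: 5.8. Distance in frame 2: 6.5.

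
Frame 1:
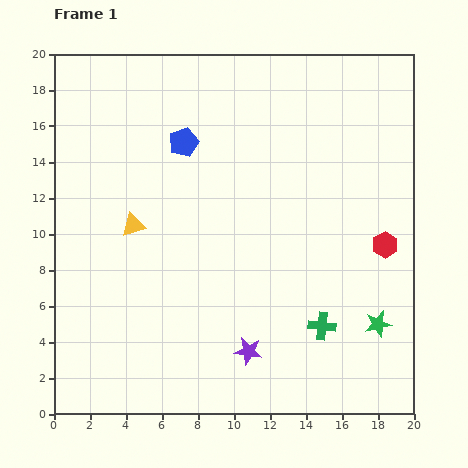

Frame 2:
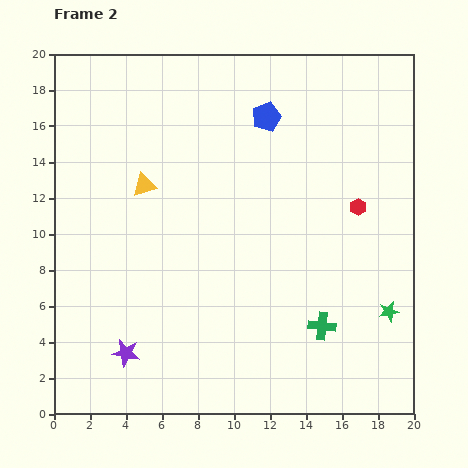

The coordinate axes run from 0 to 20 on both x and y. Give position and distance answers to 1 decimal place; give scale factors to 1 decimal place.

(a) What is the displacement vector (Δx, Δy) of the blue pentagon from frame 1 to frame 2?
(4.6, 1.4)

The blue pentagon was at (7.2, 15.1) in frame 1 and (11.8, 16.5) in frame 2.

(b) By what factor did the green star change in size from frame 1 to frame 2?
0.8×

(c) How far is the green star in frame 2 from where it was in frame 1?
0.9

The green star moved from (18.0, 5.0) to (18.6, 5.7), a distance of √(0.6² + 0.7²) ≈ 0.9.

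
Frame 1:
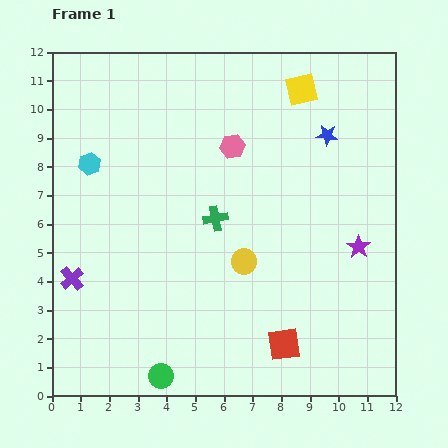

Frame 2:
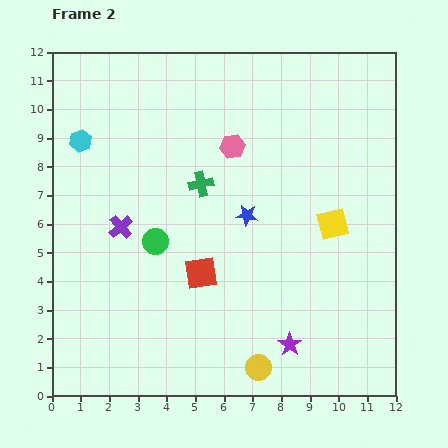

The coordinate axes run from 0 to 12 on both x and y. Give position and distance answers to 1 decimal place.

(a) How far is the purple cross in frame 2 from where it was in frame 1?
2.5

The purple cross moved from (0.7, 4.1) to (2.4, 5.9), a distance of √(1.7² + 1.8²) ≈ 2.5.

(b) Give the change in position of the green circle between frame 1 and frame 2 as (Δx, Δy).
(-0.2, 4.7)

The green circle was at (3.8, 0.7) in frame 1 and (3.6, 5.4) in frame 2.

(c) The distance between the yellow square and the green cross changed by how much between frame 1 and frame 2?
-0.6

Distance in frame 1: 5.4. Distance in frame 2: 4.8.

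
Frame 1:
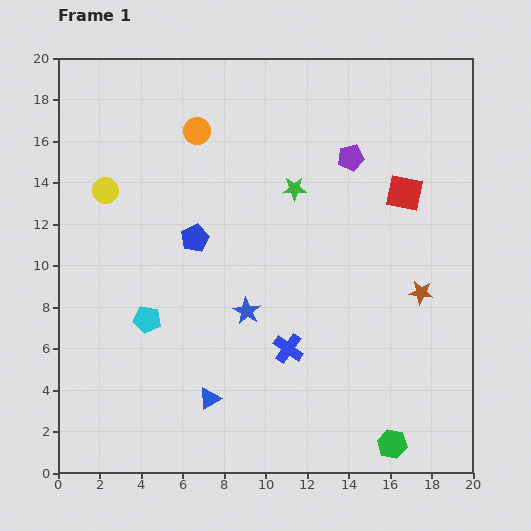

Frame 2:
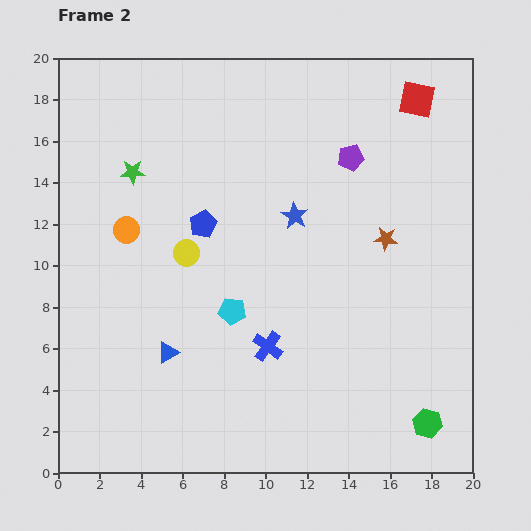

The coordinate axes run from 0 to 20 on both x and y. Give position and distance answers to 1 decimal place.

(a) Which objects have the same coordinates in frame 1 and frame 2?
the purple pentagon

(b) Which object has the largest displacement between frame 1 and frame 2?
the green star

(moved 7.8; next 5.9)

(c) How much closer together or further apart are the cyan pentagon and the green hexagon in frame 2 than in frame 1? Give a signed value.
-2.4

Distance in frame 1: 13.2. Distance in frame 2: 10.8.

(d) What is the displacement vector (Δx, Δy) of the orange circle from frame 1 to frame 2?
(-3.4, -4.8)

The orange circle was at (6.7, 16.5) in frame 1 and (3.3, 11.7) in frame 2.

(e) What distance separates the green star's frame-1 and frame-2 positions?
7.8

The green star moved from (11.4, 13.7) to (3.6, 14.5), a distance of √(7.8² + 0.8²) ≈ 7.8.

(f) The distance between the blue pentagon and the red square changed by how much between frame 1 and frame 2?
+1.6

Distance in frame 1: 10.3. Distance in frame 2: 11.9.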